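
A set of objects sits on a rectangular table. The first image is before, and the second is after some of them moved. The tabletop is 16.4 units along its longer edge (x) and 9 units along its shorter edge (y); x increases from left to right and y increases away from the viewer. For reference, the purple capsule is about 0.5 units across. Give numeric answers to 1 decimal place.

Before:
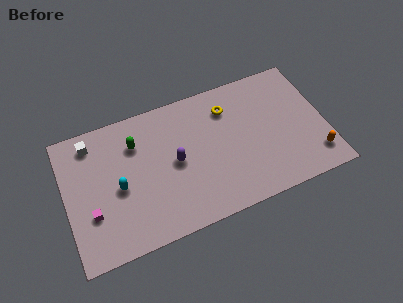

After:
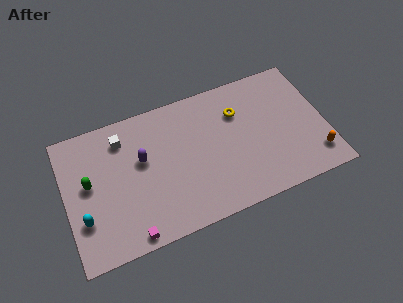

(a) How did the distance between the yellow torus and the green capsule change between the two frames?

+3.8

The distance was about 5.9 in the first image and 9.7 in the second, so they moved 3.8 units further apart.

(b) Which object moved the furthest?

the green capsule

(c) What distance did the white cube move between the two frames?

1.9

From (1.9, 7.6) to (3.8, 7.2), the white cube covered √(1.9² + 0.4²) ≈ 1.9 units.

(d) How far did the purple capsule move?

2.2

From (6.9, 4.5) to (4.9, 5.4), the purple capsule covered √(2.0² + 0.9²) ≈ 2.2 units.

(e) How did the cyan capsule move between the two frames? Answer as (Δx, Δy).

(-2.3, -1.3)

The cyan capsule started near (3.3, 4.1) and ended near (1.0, 2.8).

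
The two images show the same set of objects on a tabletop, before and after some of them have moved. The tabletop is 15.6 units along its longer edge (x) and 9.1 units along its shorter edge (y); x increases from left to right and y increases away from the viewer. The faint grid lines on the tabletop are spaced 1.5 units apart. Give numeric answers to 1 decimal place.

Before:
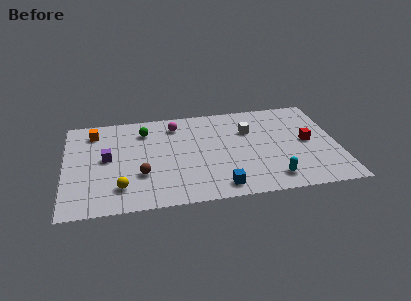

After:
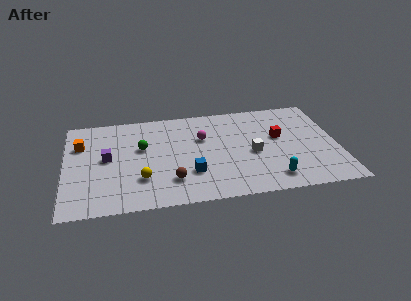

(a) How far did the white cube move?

2.2

The white cube moved from about (10.6, 6.2) to (10.7, 4.0), a distance of √(0.1² + 2.2²) ≈ 2.2.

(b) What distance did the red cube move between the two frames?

1.7

The red cube moved from about (13.9, 4.6) to (12.3, 5.3), a distance of √(1.6² + 0.7²) ≈ 1.7.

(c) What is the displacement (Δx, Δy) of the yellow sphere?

(1.2, 0.6)

The yellow sphere started near (3.1, 2.0) and ended near (4.3, 2.6).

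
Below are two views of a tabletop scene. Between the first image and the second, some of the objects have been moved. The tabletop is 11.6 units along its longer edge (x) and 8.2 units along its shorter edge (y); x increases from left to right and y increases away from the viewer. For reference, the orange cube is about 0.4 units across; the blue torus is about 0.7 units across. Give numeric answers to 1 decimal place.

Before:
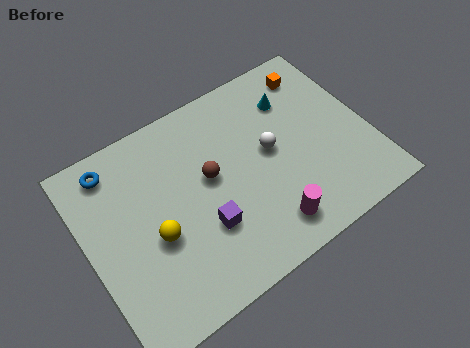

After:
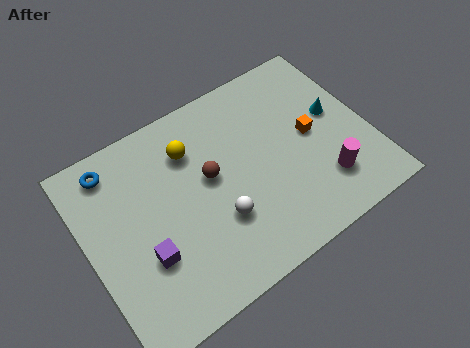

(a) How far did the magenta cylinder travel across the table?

2.6

The magenta cylinder moved from about (6.9, 1.4) to (9.4, 2.0), a distance of √(2.5² + 0.6²) ≈ 2.6.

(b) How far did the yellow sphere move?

3.4

The yellow sphere moved from about (2.6, 3.4) to (4.6, 6.1), a distance of √(2.0² + 2.7²) ≈ 3.4.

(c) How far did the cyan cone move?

2.1

From (8.9, 6.1) to (10.4, 4.6), the cyan cone covered √(1.5² + 1.5²) ≈ 2.1 units.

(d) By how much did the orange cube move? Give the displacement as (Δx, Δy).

(-0.7, -2.6)

From the two frames, the orange cube sits at roughly (10.0, 6.8) before and (9.3, 4.2) after.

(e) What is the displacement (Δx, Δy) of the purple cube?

(-2.4, 0.1)

The purple cube was at about (4.5, 2.7) and moved to about (2.1, 2.8).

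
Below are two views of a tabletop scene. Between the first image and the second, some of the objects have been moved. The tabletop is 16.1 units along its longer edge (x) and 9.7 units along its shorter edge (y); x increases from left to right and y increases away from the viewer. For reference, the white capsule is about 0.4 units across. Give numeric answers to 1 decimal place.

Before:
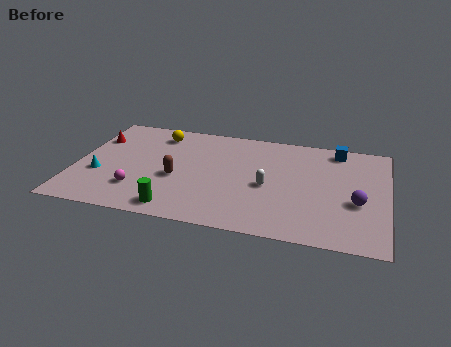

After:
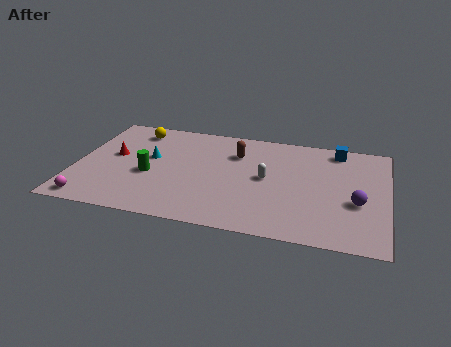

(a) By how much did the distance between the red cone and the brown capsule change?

+1.1

The distance was about 5.4 in the first image and 6.5 in the second, so they moved 1.1 units further apart.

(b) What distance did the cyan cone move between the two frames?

3.3

From (1.3, 3.5) to (3.8, 5.6), the cyan cone covered √(2.5² + 2.1²) ≈ 3.3 units.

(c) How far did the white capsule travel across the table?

0.7

The white capsule moved from about (10.0, 4.3) to (9.9, 5.0), a distance of √(0.1² + 0.7²) ≈ 0.7.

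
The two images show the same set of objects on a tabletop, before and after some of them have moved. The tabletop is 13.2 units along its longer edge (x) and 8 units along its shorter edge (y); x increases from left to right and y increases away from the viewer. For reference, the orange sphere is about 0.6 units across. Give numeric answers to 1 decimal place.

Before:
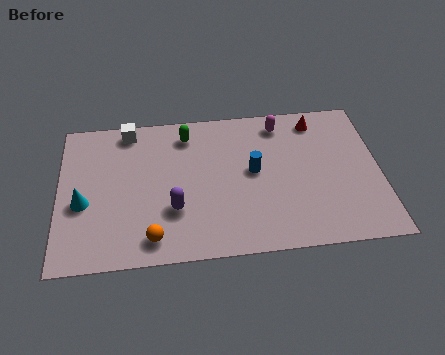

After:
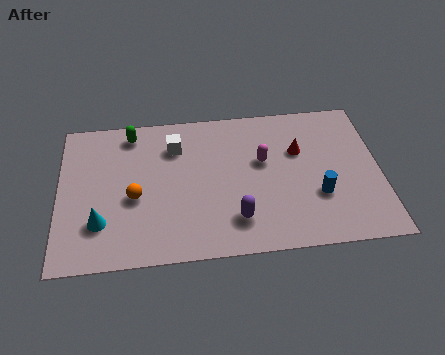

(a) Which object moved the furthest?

the blue cylinder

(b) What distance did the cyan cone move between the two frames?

1.3

The cyan cone was near (1.0, 3.3) before and (1.7, 2.2) after, so it travelled √(0.7² + 1.1²) ≈ 1.3 units.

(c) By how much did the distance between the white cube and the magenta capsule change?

-2.5

The distance was about 6.3 in the first image and 3.8 in the second, so they moved 2.5 units closer together.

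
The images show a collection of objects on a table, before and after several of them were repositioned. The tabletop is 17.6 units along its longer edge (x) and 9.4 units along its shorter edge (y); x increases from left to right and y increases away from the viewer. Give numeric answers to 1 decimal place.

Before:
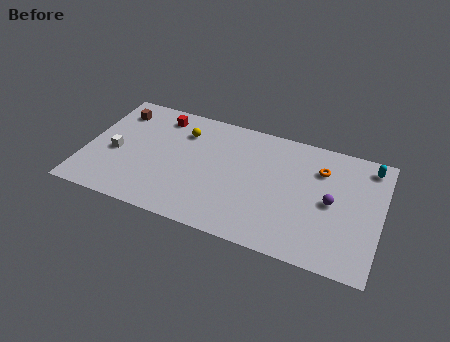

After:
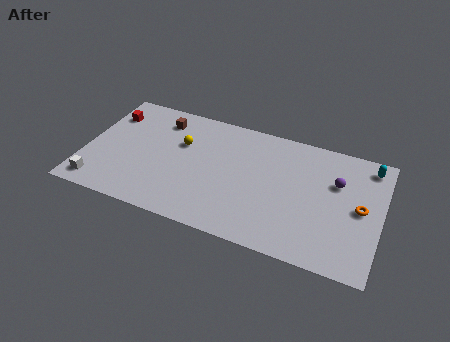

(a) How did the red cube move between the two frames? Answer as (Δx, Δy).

(-3.0, -0.8)

From the two frames, the red cube sits at roughly (4.1, 7.9) before and (1.1, 7.1) after.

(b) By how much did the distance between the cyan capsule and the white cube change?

+1.6

The distance was about 15.4 in the first image and 17.0 in the second, so they moved 1.6 units further apart.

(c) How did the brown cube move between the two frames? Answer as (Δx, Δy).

(2.7, 0.1)

From the two frames, the brown cube sits at roughly (1.5, 7.5) before and (4.2, 7.6) after.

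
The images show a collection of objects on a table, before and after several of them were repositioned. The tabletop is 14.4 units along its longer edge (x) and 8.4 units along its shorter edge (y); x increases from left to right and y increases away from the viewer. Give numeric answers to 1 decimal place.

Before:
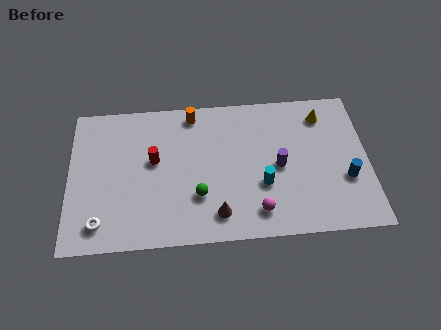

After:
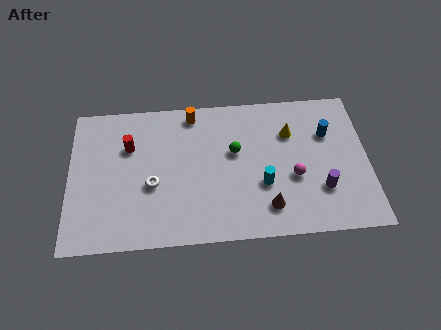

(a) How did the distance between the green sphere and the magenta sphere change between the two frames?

+0.3

The distance was about 3.0 in the first image and 3.3 in the second, so they moved 0.3 units further apart.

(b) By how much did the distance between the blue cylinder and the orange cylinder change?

-1.8

Before: roughly 8.5 units apart; after: 6.7. That's 1.8 units closer together.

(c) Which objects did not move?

the orange cylinder and the cyan cylinder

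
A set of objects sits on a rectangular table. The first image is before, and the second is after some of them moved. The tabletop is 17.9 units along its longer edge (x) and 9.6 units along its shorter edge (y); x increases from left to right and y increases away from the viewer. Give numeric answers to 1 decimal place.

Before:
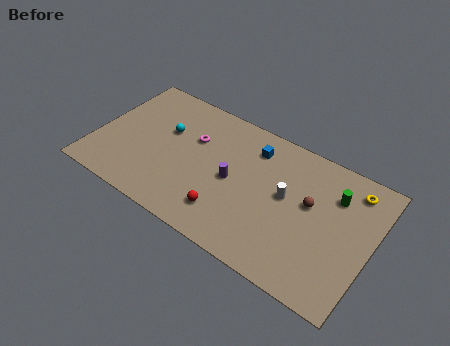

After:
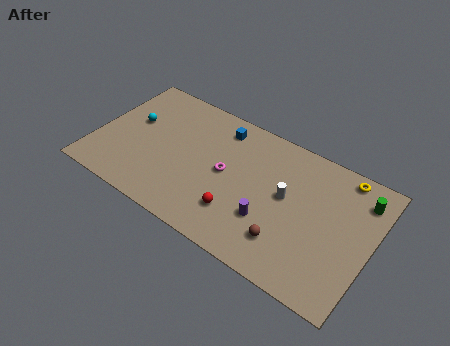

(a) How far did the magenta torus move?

2.8

The magenta torus was near (6.1, 6.3) before and (8.5, 4.9) after, so it travelled √(2.4² + 1.4²) ≈ 2.8 units.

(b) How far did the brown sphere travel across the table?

3.4

From (13.9, 5.6) to (12.9, 2.3), the brown sphere covered √(1.0² + 3.3²) ≈ 3.4 units.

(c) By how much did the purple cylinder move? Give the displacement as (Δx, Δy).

(2.6, -1.5)

The purple cylinder was at about (9.0, 4.6) and moved to about (11.6, 3.1).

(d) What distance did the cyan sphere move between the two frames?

2.2

The cyan sphere moved from about (4.3, 6.0) to (2.1, 5.7), a distance of √(2.2² + 0.3²) ≈ 2.2.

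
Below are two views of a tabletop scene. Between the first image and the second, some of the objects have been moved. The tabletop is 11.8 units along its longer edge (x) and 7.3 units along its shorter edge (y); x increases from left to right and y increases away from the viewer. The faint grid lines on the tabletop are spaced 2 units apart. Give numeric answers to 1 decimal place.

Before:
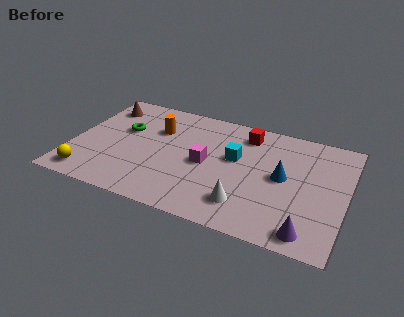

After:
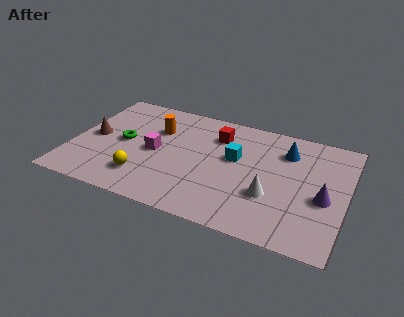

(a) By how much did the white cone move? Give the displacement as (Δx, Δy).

(1.0, 0.9)

From the two frames, the white cone sits at roughly (7.7, 1.6) before and (8.7, 2.5) after.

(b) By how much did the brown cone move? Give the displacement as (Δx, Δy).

(-0.1, -2.2)

The brown cone started near (1.0, 5.8) and ended near (0.9, 3.6).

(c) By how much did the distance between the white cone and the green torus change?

+0.3

Before: roughly 6.3 units apart; after: 6.6. That's 0.3 units further apart.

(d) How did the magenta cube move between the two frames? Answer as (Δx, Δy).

(-2.2, 0.0)

The magenta cube was at about (5.8, 3.5) and moved to about (3.6, 3.5).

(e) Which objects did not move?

the cyan cube and the orange cylinder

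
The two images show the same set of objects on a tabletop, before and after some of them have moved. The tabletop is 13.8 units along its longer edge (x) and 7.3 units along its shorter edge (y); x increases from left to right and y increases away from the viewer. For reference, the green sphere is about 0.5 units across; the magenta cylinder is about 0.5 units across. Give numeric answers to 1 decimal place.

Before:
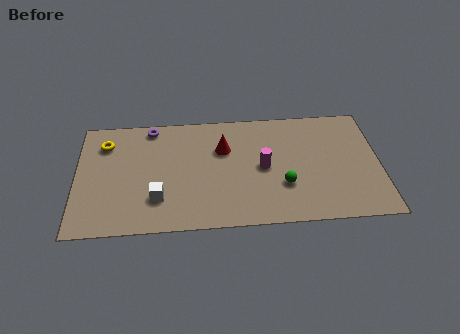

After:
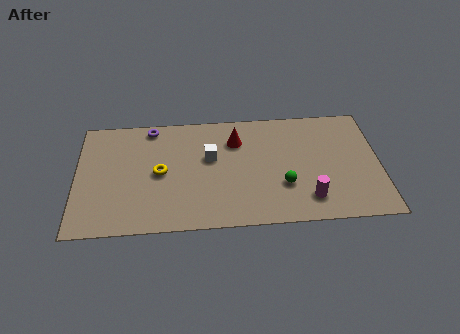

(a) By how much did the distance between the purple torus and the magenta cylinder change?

+2.8

They were about 5.9 units apart before and 8.7 after — 2.8 units further apart.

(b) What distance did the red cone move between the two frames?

0.8

The red cone was near (6.7, 4.9) before and (7.3, 5.4) after, so it travelled √(0.6² + 0.5²) ≈ 0.8 units.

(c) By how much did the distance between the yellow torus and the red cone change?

-1.5

The distance was about 5.4 in the first image and 3.9 in the second, so they moved 1.5 units closer together.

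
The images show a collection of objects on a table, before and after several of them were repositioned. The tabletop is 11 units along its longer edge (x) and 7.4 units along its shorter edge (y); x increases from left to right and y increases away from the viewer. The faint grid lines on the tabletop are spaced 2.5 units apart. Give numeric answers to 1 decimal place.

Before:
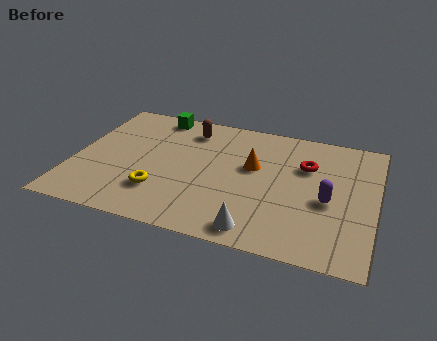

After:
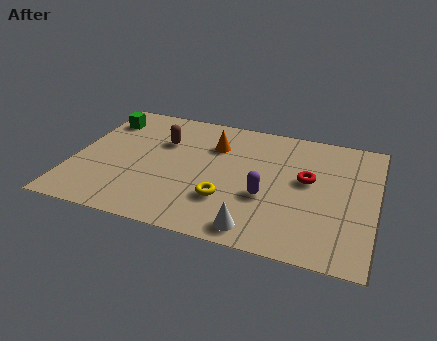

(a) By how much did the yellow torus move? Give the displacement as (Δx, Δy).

(2.4, 0.2)

From the two frames, the yellow torus sits at roughly (3.3, 2.0) before and (5.7, 2.2) after.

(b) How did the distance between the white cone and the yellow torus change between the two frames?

-2.0

Before: roughly 3.8 units apart; after: 1.8. That's 2.0 units closer together.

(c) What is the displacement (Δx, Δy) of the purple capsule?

(-2.2, -0.4)

From the two frames, the purple capsule sits at roughly (9.3, 3.2) before and (7.1, 2.8) after.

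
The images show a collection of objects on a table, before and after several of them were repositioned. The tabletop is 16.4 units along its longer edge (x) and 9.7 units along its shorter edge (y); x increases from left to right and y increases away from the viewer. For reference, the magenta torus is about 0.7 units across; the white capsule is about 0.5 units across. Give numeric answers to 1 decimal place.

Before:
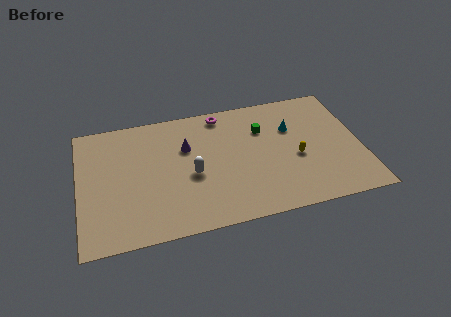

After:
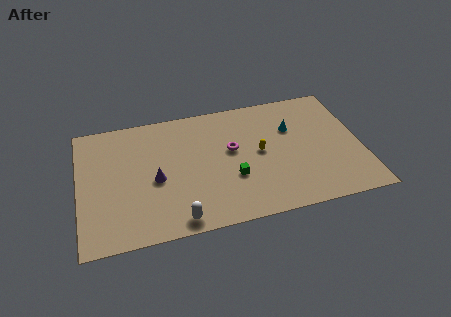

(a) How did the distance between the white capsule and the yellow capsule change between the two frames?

+0.3

Before: roughly 6.1 units apart; after: 6.4. That's 0.3 units further apart.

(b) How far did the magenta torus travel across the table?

3.0

The magenta torus moved from about (8.5, 8.6) to (8.9, 5.6), a distance of √(0.4² + 3.0²) ≈ 3.0.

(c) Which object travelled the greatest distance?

the green cube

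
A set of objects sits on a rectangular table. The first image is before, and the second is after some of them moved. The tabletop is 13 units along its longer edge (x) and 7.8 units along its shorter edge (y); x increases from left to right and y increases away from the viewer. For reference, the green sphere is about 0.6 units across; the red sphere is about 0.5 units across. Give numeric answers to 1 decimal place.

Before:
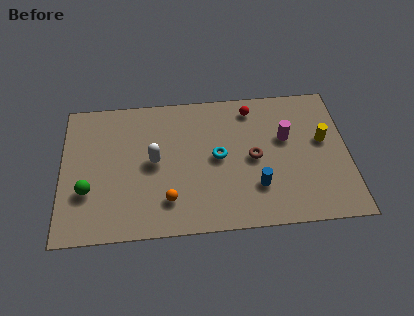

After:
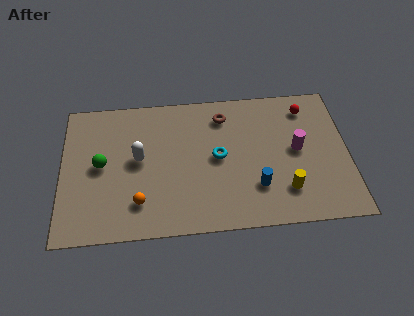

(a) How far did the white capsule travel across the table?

0.7

The white capsule moved from about (4.2, 4.0) to (3.5, 4.2), a distance of √(0.7² + 0.2²) ≈ 0.7.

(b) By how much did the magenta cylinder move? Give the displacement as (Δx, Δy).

(0.5, -0.7)

The magenta cylinder started near (10.2, 4.8) and ended near (10.7, 4.1).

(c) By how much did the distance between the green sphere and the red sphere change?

+1.2

The distance was about 8.5 in the first image and 9.7 in the second, so they moved 1.2 units further apart.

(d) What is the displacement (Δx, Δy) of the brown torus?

(-1.3, 2.5)

The brown torus was at about (8.7, 3.8) and moved to about (7.4, 6.3).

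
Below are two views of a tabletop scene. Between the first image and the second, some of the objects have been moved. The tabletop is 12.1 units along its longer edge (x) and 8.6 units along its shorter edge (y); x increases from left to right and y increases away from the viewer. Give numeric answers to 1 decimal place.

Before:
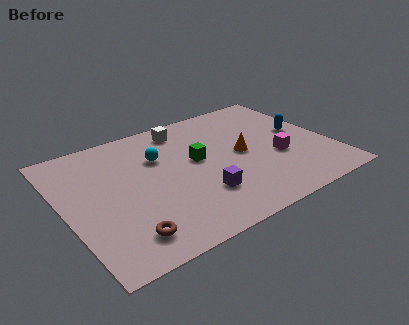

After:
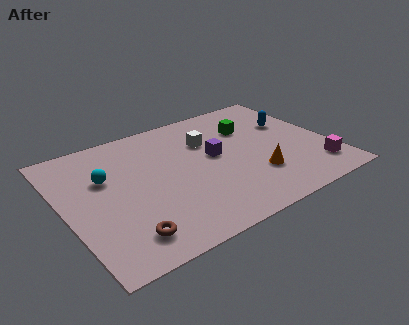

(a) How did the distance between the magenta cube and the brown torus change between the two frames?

+1.3

They were about 7.6 units apart before and 8.9 after — 1.3 units further apart.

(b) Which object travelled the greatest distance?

the green cube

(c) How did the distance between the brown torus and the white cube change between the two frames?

-0.5

Before: roughly 6.9 units apart; after: 6.4. That's 0.5 units closer together.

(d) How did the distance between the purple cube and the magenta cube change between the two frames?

+1.3

The distance was about 3.9 in the first image and 5.2 in the second, so they moved 1.3 units further apart.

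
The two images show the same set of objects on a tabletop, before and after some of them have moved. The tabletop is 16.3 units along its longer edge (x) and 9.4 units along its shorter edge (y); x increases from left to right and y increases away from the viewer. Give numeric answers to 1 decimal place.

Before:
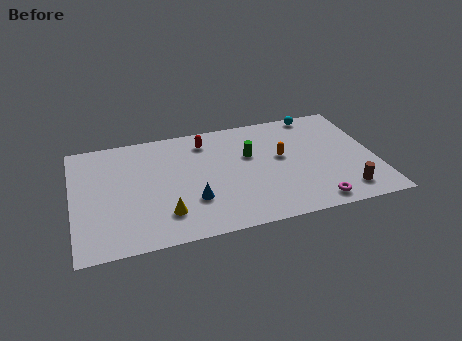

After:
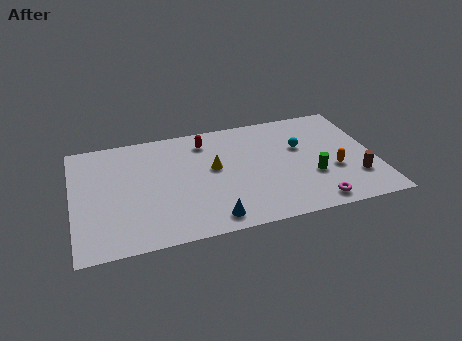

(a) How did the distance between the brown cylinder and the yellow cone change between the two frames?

-1.6

The distance was about 9.6 in the first image and 8.0 in the second, so they moved 1.6 units closer together.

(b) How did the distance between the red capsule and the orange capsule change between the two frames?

+3.2

Before: roughly 4.7 units apart; after: 7.9. That's 3.2 units further apart.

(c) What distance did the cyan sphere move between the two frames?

2.9

The cyan sphere moved from about (13.5, 8.6) to (12.4, 5.9), a distance of √(1.1² + 2.7²) ≈ 2.9.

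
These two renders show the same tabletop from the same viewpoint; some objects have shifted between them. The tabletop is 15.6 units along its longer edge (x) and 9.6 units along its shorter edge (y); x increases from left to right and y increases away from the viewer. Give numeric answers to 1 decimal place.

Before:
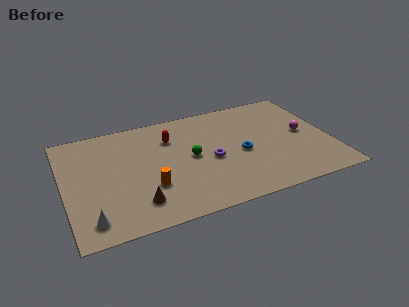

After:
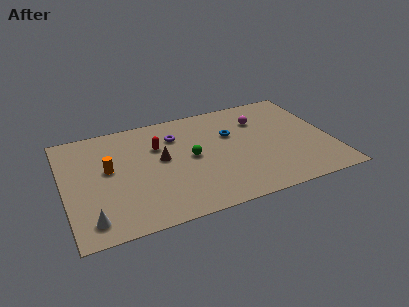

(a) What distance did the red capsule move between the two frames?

0.9

From (6.4, 7.0) to (5.6, 6.5), the red capsule covered √(0.8² + 0.5²) ≈ 0.9 units.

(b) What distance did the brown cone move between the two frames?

3.7

The brown cone was near (4.0, 2.0) before and (5.7, 5.3) after, so it travelled √(1.7² + 3.3²) ≈ 3.7 units.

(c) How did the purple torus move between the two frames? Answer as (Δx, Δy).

(-1.8, 2.8)

From the two frames, the purple torus sits at roughly (8.5, 4.3) before and (6.7, 7.1) after.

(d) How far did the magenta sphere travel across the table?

3.2

From (14.1, 4.9) to (11.7, 7.0), the magenta sphere covered √(2.4² + 2.1²) ≈ 3.2 units.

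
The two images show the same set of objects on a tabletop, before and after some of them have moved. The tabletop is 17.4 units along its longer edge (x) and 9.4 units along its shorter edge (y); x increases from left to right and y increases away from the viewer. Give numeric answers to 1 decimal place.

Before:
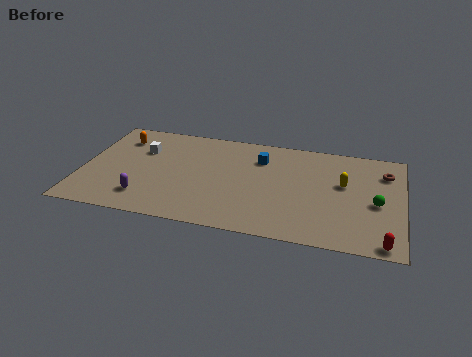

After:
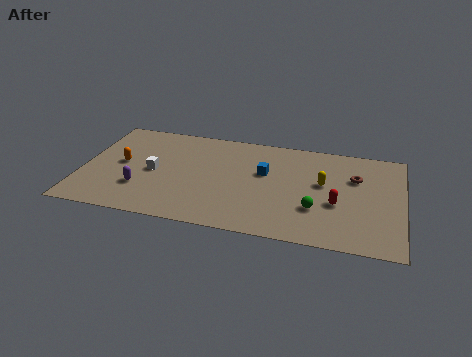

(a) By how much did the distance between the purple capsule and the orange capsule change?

-3.2

The distance was about 5.6 in the first image and 2.4 in the second, so they moved 3.2 units closer together.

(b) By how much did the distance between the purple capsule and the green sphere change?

-3.1

They were about 12.6 units apart before and 9.5 after — 3.1 units closer together.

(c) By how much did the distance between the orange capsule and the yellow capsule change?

-1.5

Before: roughly 12.5 units apart; after: 11.0. That's 1.5 units closer together.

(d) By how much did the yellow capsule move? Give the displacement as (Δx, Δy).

(-1.1, -0.2)

The yellow capsule was at about (14.2, 5.6) and moved to about (13.1, 5.4).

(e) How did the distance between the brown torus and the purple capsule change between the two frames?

-1.8

The distance was about 13.8 in the first image and 12.0 in the second, so they moved 1.8 units closer together.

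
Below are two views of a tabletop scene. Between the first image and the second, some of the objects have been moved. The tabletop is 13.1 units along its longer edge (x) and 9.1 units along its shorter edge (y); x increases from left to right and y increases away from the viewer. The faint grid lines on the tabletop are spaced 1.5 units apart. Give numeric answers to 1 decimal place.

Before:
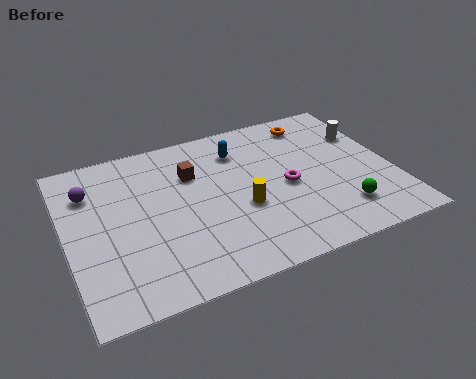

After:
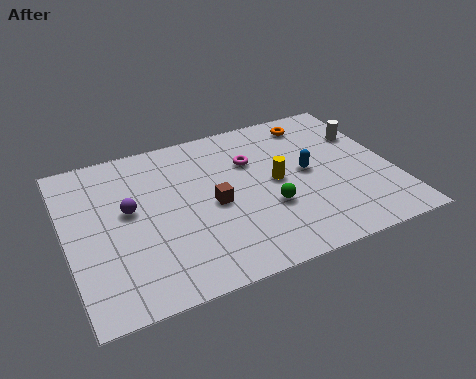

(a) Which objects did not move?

the orange torus and the white cylinder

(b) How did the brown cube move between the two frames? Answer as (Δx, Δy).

(0.6, -2.1)

The brown cube started near (5.2, 6.3) and ended near (5.8, 4.2).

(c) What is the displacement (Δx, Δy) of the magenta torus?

(-1.2, 2.0)

From the two frames, the magenta torus sits at roughly (8.8, 4.2) before and (7.6, 6.2) after.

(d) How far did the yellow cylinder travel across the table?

1.8

From (6.9, 3.6) to (8.4, 4.6), the yellow cylinder covered √(1.5² + 1.0²) ≈ 1.8 units.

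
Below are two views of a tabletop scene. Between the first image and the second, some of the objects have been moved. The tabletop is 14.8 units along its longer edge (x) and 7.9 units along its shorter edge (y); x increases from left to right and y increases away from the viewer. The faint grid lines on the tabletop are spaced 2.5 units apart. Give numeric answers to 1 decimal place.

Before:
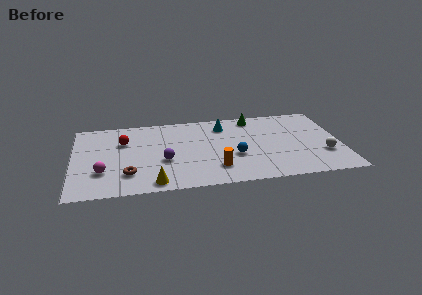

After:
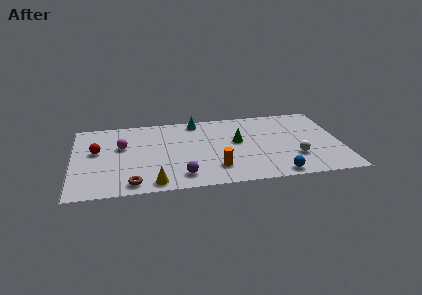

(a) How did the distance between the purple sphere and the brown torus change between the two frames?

+0.4

Before: roughly 2.3 units apart; after: 2.7. That's 0.4 units further apart.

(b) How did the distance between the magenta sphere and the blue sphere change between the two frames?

+2.0

They were about 7.3 units apart before and 9.3 after — 2.0 units further apart.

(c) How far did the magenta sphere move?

2.7

From (1.6, 2.4) to (2.7, 4.9), the magenta sphere covered √(1.1² + 2.5²) ≈ 2.7 units.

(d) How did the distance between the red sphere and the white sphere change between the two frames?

-0.3

They were about 11.4 units apart before and 11.1 after — 0.3 units closer together.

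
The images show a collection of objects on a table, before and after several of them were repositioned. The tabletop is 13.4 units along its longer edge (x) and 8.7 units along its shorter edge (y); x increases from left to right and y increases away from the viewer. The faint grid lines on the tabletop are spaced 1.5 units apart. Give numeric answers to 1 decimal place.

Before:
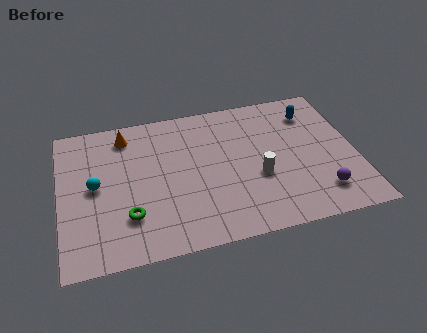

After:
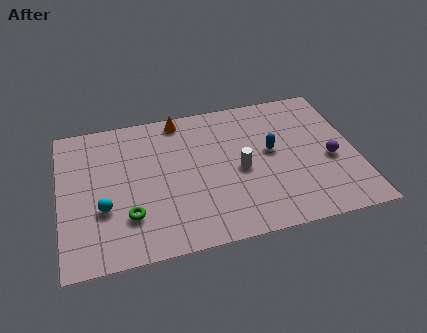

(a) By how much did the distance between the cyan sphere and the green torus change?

-1.2

They were about 2.5 units apart before and 1.3 after — 1.2 units closer together.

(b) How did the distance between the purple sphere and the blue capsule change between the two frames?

-2.2

Before: roughly 5.0 units apart; after: 2.8. That's 2.2 units closer together.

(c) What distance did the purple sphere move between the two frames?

2.0

The purple sphere moved from about (11.6, 1.8) to (12.2, 3.7), a distance of √(0.6² + 1.9²) ≈ 2.0.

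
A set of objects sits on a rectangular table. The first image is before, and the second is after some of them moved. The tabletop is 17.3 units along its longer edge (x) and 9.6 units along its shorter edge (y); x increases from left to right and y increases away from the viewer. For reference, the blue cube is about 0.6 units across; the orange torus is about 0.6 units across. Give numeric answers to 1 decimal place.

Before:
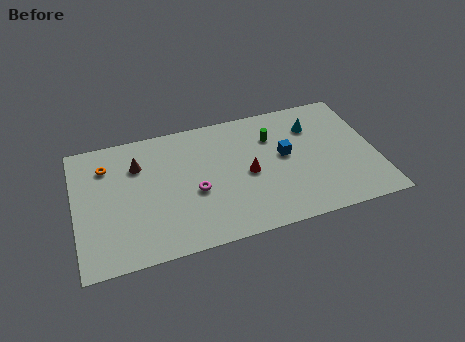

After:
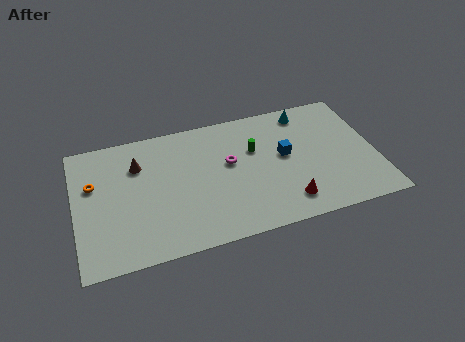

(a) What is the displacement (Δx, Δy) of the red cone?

(2.0, -2.7)

The red cone started near (9.9, 4.5) and ended near (11.9, 1.8).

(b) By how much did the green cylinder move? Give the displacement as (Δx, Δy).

(-1.1, -0.7)

The green cylinder was at about (11.5, 6.9) and moved to about (10.4, 6.2).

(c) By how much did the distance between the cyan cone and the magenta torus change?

-2.3

The distance was about 7.7 in the first image and 5.4 in the second, so they moved 2.3 units closer together.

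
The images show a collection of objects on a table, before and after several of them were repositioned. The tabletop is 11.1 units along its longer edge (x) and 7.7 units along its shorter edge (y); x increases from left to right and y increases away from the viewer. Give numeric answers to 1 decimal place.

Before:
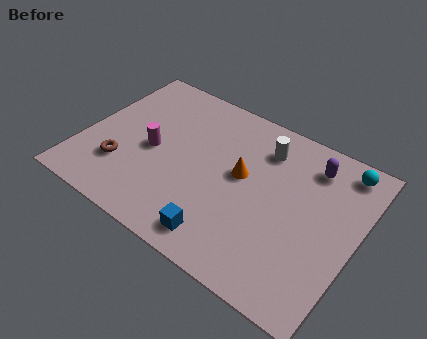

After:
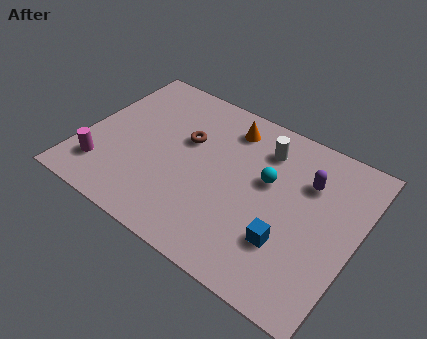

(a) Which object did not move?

the white cylinder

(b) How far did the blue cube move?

2.7

The blue cube was near (6.2, 1.1) before and (8.6, 2.3) after, so it travelled √(2.4² + 1.2²) ≈ 2.7 units.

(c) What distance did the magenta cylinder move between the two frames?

2.5

The magenta cylinder moved from about (2.8, 3.6) to (1.1, 1.7), a distance of √(1.7² + 1.9²) ≈ 2.5.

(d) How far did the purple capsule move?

0.8

The purple capsule was near (8.9, 6.2) before and (8.9, 5.4) after, so it travelled √(0.0² + 0.8²) ≈ 0.8 units.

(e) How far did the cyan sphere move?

3.4

The cyan sphere was near (10.1, 6.7) before and (7.4, 4.6) after, so it travelled √(2.7² + 2.1²) ≈ 3.4 units.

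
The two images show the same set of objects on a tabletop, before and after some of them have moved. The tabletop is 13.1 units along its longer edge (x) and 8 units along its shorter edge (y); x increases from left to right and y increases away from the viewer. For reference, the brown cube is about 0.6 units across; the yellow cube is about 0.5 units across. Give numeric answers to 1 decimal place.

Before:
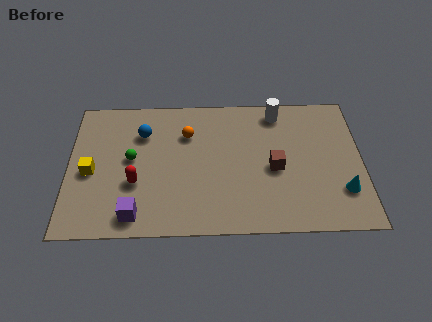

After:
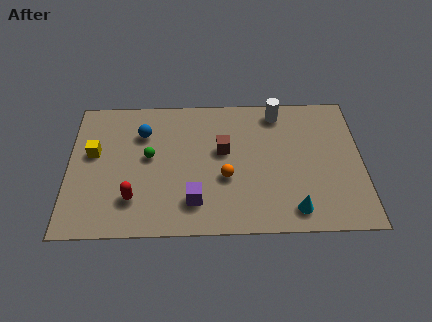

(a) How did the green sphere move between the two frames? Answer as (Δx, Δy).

(0.8, 0.1)

The green sphere started near (2.8, 4.3) and ended near (3.6, 4.4).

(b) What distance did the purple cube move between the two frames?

2.7

From (3.0, 1.1) to (5.6, 1.8), the purple cube covered √(2.6² + 0.7²) ≈ 2.7 units.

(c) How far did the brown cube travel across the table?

2.5

From (9.2, 3.6) to (6.9, 4.7), the brown cube covered √(2.3² + 1.1²) ≈ 2.5 units.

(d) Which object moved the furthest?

the orange sphere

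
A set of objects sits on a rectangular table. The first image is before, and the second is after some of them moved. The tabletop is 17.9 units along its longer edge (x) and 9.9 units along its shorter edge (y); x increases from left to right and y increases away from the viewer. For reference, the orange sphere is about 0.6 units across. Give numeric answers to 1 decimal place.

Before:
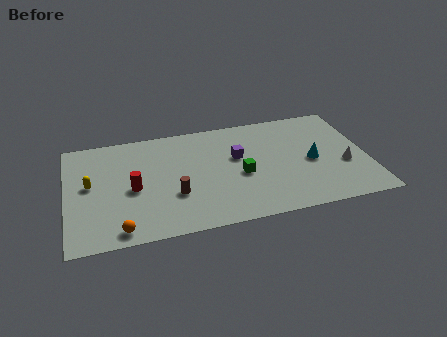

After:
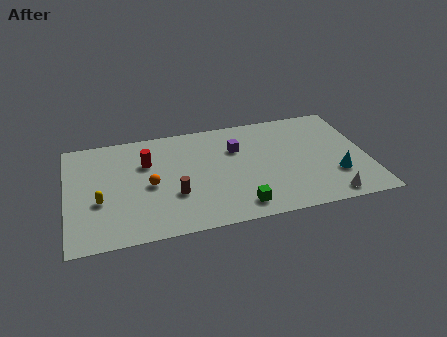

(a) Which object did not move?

the brown cylinder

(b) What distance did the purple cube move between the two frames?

0.8

The purple cube was near (10.2, 6.0) before and (10.2, 6.8) after, so it travelled √(0.0² + 0.8²) ≈ 0.8 units.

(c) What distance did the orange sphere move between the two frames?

4.0

The orange sphere moved from about (3.0, 1.1) to (4.9, 4.6), a distance of √(1.9² + 3.5²) ≈ 4.0.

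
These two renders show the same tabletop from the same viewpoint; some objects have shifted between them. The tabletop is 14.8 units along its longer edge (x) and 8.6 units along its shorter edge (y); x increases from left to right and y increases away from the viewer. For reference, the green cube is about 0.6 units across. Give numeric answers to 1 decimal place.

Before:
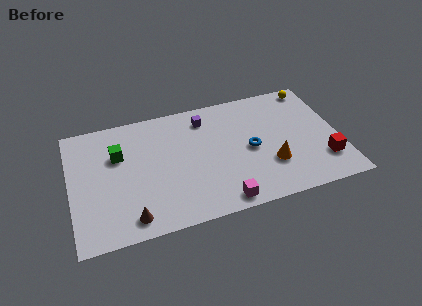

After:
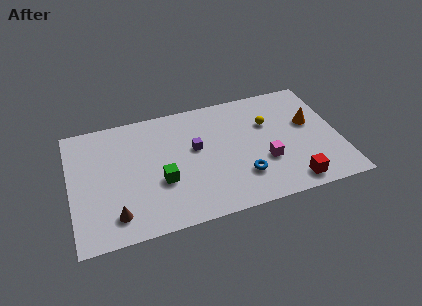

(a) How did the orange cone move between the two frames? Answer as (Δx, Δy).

(2.4, 2.4)

The orange cone was at about (10.9, 2.7) and moved to about (13.3, 5.1).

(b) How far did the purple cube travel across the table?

2.1

The purple cube moved from about (7.6, 7.0) to (6.9, 5.0), a distance of √(0.7² + 2.0²) ≈ 2.1.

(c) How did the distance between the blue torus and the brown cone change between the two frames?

-0.4

The distance was about 7.4 in the first image and 7.0 in the second, so they moved 0.4 units closer together.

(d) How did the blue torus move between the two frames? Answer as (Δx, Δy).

(-0.6, -1.8)

The blue torus was at about (9.9, 4.1) and moved to about (9.3, 2.3).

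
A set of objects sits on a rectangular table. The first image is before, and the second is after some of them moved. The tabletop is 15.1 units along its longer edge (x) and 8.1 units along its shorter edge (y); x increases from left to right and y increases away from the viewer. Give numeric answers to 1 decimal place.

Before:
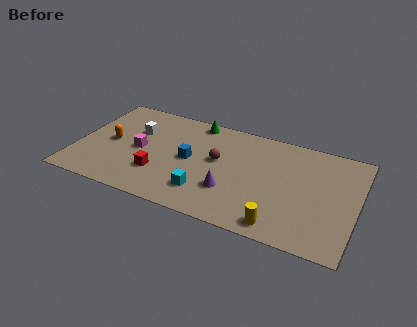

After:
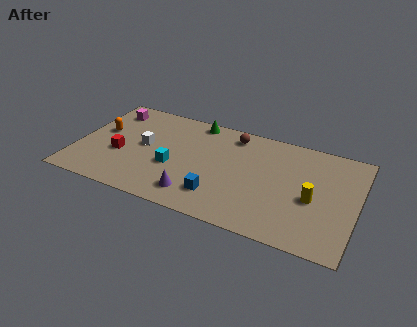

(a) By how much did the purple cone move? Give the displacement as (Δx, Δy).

(-1.8, -1.0)

The purple cone was at about (8.5, 2.5) and moved to about (6.7, 1.5).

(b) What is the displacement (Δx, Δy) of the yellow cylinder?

(1.5, 2.5)

The yellow cylinder was at about (11.3, 1.0) and moved to about (12.8, 3.5).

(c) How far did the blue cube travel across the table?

2.8

The blue cube moved from about (6.1, 4.1) to (7.9, 1.9), a distance of √(1.8² + 2.2²) ≈ 2.8.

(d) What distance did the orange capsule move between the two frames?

0.9

The orange capsule was near (1.8, 4.0) before and (1.2, 4.7) after, so it travelled √(0.6² + 0.7²) ≈ 0.9 units.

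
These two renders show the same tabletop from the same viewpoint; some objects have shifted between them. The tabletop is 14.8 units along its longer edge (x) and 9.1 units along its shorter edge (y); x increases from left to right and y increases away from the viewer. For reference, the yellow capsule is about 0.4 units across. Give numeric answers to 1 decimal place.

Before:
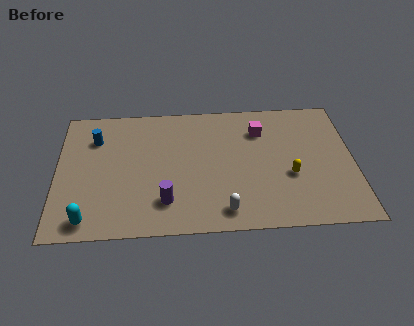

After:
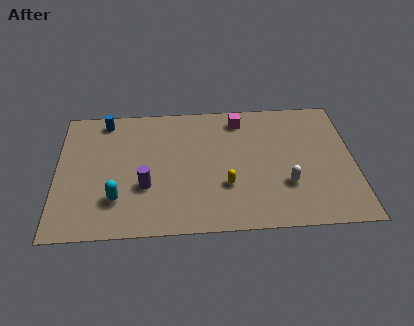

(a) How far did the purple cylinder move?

1.5

The purple cylinder was near (5.4, 2.1) before and (4.4, 3.2) after, so it travelled √(1.0² + 1.1²) ≈ 1.5 units.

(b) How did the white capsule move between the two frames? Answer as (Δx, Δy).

(3.1, 1.6)

From the two frames, the white capsule sits at roughly (8.3, 1.3) before and (11.4, 2.9) after.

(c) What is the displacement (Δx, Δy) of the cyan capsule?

(1.4, 1.3)

The cyan capsule was at about (1.6, 1.1) and moved to about (3.0, 2.4).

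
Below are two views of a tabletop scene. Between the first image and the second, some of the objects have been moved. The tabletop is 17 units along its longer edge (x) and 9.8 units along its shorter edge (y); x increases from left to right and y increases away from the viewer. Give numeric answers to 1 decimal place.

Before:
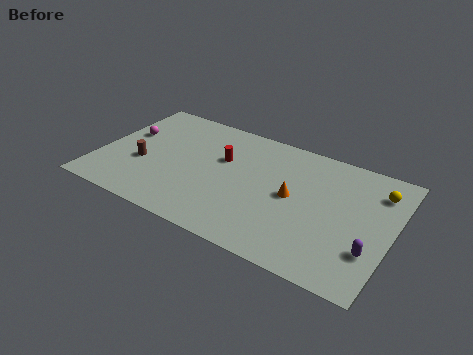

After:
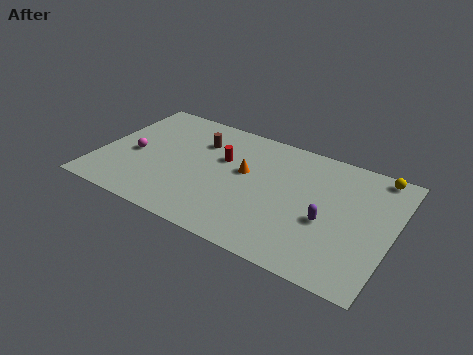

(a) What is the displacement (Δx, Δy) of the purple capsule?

(-2.6, 1.1)

The purple capsule was at about (16.0, 2.9) and moved to about (13.4, 4.0).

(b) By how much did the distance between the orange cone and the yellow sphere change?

+2.7

The distance was about 5.3 in the first image and 8.0 in the second, so they moved 2.7 units further apart.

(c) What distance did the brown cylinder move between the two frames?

4.4

The brown cylinder moved from about (2.6, 3.8) to (5.5, 7.1), a distance of √(2.9² + 3.3²) ≈ 4.4.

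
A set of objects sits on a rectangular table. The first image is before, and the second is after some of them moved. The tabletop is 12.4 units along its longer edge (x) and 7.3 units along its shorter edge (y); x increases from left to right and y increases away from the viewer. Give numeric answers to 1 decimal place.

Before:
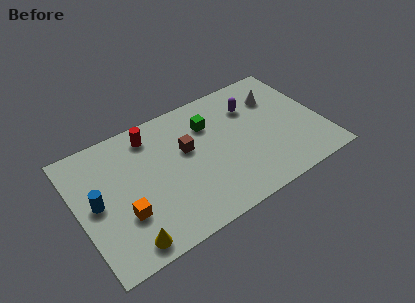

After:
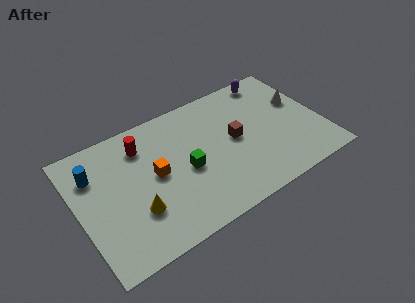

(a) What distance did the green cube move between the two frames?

2.5

The green cube moved from about (6.9, 5.3) to (5.4, 3.3), a distance of √(1.5² + 2.0²) ≈ 2.5.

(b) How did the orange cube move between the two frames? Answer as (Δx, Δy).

(1.8, 1.4)

The orange cube was at about (2.1, 2.4) and moved to about (3.9, 3.8).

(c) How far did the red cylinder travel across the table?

0.6

From (4.0, 6.1) to (3.5, 5.7), the red cylinder covered √(0.5² + 0.4²) ≈ 0.6 units.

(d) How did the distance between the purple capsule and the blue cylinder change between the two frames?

+1.1

They were about 8.4 units apart before and 9.5 after — 1.1 units further apart.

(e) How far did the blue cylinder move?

1.6

The blue cylinder was near (0.9, 3.7) before and (1.0, 5.3) after, so it travelled √(0.1² + 1.6²) ≈ 1.6 units.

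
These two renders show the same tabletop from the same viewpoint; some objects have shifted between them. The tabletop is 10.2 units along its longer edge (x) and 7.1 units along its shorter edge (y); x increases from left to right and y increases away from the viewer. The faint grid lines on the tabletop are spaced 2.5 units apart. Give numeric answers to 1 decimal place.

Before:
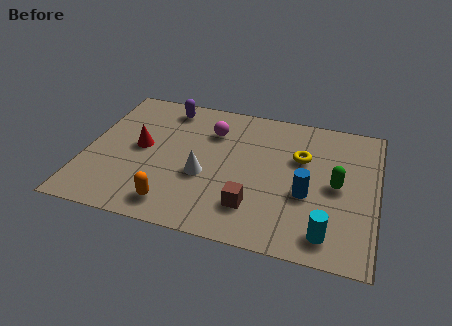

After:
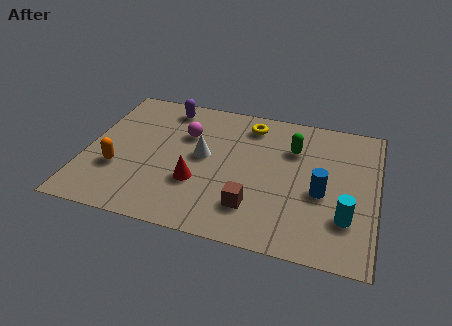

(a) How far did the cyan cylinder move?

1.1

The cyan cylinder moved from about (8.6, 1.1) to (9.2, 2.0), a distance of √(0.6² + 0.9²) ≈ 1.1.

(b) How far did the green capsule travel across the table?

2.2

The green capsule was near (8.8, 3.5) before and (7.2, 5.0) after, so it travelled √(1.6² + 1.5²) ≈ 2.2 units.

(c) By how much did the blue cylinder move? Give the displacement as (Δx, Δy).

(0.5, 0.2)

From the two frames, the blue cylinder sits at roughly (7.8, 2.8) before and (8.3, 3.0) after.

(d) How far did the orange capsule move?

2.5

The orange capsule was near (3.3, 1.1) before and (1.2, 2.4) after, so it travelled √(2.1² + 1.3²) ≈ 2.5 units.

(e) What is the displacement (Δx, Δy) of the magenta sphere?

(-0.9, -0.4)

The magenta sphere started near (4.3, 5.2) and ended near (3.4, 4.8).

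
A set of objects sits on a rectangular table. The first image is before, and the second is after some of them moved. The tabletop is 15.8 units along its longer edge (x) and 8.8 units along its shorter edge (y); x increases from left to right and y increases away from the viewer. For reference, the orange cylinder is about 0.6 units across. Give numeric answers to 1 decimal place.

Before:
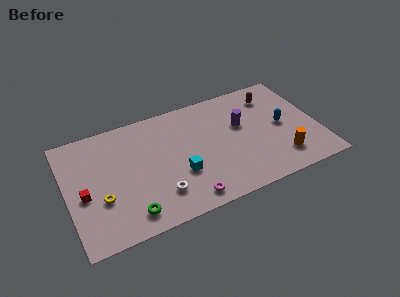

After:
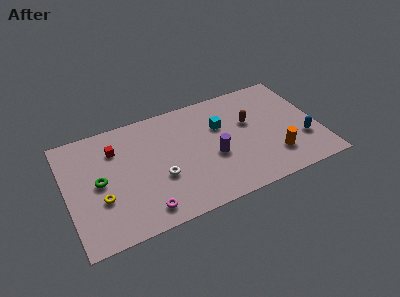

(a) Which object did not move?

the yellow torus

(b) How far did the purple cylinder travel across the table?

2.7

The purple cylinder was near (11.1, 5.4) before and (9.1, 3.6) after, so it travelled √(2.0² + 1.8²) ≈ 2.7 units.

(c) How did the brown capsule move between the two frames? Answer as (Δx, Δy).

(-1.7, -1.6)

From the two frames, the brown capsule sits at roughly (13.3, 7.0) before and (11.6, 5.4) after.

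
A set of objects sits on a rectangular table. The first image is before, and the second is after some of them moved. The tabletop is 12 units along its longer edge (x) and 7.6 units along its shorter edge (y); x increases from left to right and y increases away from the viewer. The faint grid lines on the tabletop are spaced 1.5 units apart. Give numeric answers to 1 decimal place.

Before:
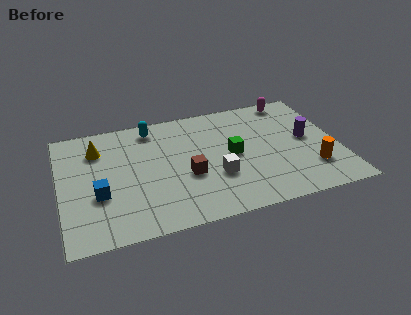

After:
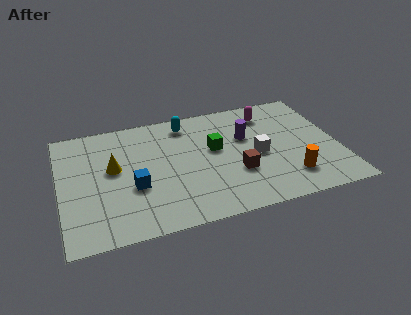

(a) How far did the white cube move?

2.1

The white cube was near (6.6, 2.6) before and (8.5, 3.5) after, so it travelled √(1.9² + 0.9²) ≈ 2.1 units.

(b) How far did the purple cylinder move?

2.7

The purple cylinder moved from about (10.7, 4.0) to (8.1, 4.8), a distance of √(2.6² + 0.8²) ≈ 2.7.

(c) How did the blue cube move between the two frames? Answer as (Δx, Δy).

(1.5, 0.1)

The blue cube started near (1.6, 2.8) and ended near (3.1, 2.9).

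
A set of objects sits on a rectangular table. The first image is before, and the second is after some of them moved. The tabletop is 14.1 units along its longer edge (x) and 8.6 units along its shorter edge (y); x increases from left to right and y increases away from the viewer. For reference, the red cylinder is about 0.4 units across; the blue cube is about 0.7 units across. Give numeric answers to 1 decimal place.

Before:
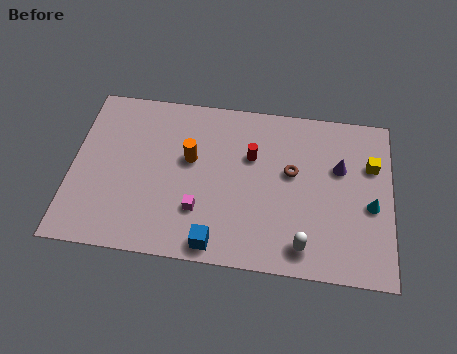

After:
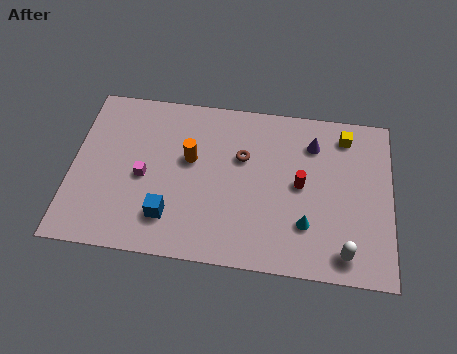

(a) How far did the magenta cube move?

2.9

The magenta cube moved from about (5.7, 2.5) to (3.2, 3.9), a distance of √(2.5² + 1.4²) ≈ 2.9.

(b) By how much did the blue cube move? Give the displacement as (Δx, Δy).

(-2.1, 1.1)

The blue cube was at about (6.5, 0.9) and moved to about (4.4, 2.0).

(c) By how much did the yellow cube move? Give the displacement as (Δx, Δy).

(-1.2, 1.4)

The yellow cube started near (13.2, 5.8) and ended near (12.0, 7.2).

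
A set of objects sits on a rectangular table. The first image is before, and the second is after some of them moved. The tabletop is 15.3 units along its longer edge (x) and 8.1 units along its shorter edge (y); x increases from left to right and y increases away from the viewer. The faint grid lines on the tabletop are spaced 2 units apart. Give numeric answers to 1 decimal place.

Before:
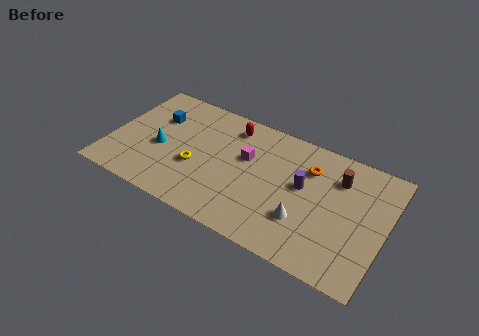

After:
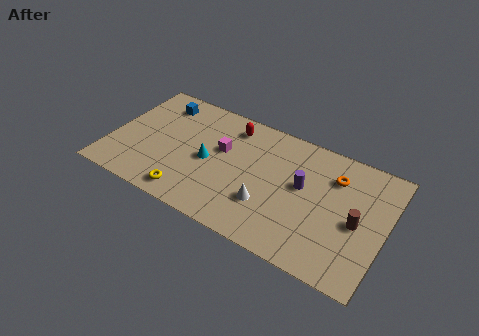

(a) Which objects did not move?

the purple cylinder and the red capsule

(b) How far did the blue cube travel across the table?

1.1

The blue cube moved from about (2.3, 5.5) to (2.3, 6.6), a distance of √(0.0² + 1.1²) ≈ 1.1.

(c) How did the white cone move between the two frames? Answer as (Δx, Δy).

(-2.0, 0.0)

The white cone started near (11.0, 2.5) and ended near (9.0, 2.5).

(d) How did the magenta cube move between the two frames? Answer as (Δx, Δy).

(-1.4, -0.1)

The magenta cube started near (7.5, 5.0) and ended near (6.1, 4.9).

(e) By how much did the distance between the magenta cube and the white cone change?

-0.5

The distance was about 4.3 in the first image and 3.8 in the second, so they moved 0.5 units closer together.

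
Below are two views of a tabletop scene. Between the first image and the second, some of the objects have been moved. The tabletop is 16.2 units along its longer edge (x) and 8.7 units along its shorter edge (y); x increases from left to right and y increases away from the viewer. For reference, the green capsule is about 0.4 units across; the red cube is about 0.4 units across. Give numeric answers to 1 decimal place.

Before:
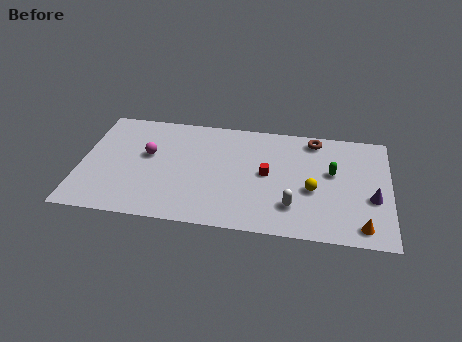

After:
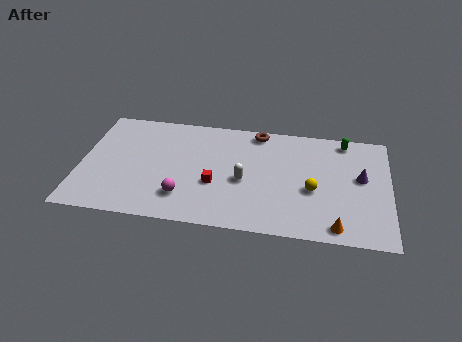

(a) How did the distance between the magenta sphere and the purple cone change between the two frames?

-2.3

The distance was about 11.9 in the first image and 9.6 in the second, so they moved 2.3 units closer together.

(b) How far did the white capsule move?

3.1

From (11.2, 2.2) to (8.6, 3.8), the white capsule covered √(2.6² + 1.6²) ≈ 3.1 units.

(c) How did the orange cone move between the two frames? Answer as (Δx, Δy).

(-1.3, -0.2)

The orange cone was at about (14.8, 1.2) and moved to about (13.5, 1.0).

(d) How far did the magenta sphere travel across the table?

3.6

The magenta sphere was near (3.5, 5.1) before and (5.5, 2.1) after, so it travelled √(2.0² + 3.0²) ≈ 3.6 units.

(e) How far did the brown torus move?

3.0

From (12.2, 7.6) to (9.2, 7.8), the brown torus covered √(3.0² + 0.2²) ≈ 3.0 units.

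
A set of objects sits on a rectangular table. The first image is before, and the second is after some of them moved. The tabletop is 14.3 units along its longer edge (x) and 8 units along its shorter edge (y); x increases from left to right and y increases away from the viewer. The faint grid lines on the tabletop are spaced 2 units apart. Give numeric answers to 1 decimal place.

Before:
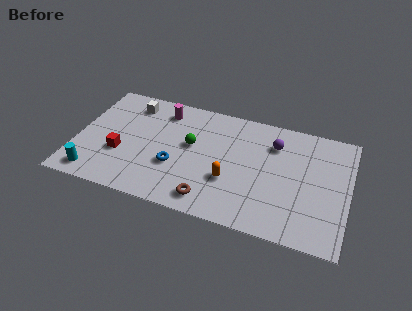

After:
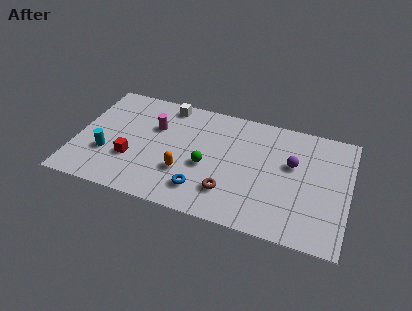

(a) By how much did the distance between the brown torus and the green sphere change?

-1.7

The distance was about 3.6 in the first image and 1.9 in the second, so they moved 1.7 units closer together.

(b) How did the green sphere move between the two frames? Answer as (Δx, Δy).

(0.9, -1.2)

From the two frames, the green sphere sits at roughly (6.0, 4.6) before and (6.9, 3.4) after.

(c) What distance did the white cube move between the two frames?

2.0

From (2.6, 6.6) to (4.5, 7.1), the white cube covered √(1.9² + 0.5²) ≈ 2.0 units.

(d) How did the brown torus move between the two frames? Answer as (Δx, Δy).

(0.9, 0.8)

The brown torus was at about (7.3, 1.2) and moved to about (8.2, 2.0).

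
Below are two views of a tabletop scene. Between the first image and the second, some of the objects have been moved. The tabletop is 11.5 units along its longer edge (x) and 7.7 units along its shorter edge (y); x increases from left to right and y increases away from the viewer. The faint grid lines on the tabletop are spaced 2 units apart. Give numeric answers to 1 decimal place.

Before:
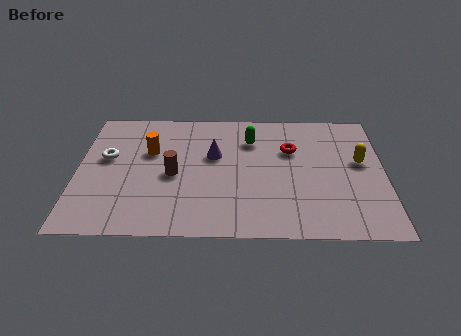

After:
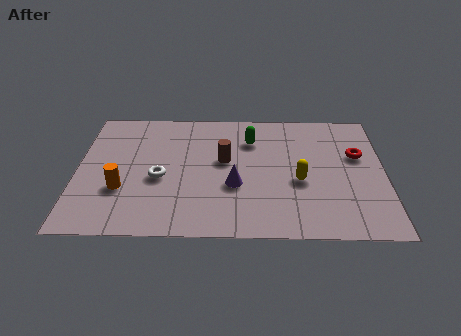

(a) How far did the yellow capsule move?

2.6

The yellow capsule moved from about (10.6, 4.4) to (8.3, 3.2), a distance of √(2.3² + 1.2²) ≈ 2.6.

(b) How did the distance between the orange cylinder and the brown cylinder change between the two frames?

+2.5

The distance was about 1.7 in the first image and 4.2 in the second, so they moved 2.5 units further apart.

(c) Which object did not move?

the green capsule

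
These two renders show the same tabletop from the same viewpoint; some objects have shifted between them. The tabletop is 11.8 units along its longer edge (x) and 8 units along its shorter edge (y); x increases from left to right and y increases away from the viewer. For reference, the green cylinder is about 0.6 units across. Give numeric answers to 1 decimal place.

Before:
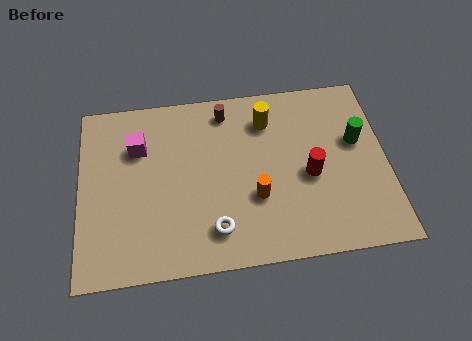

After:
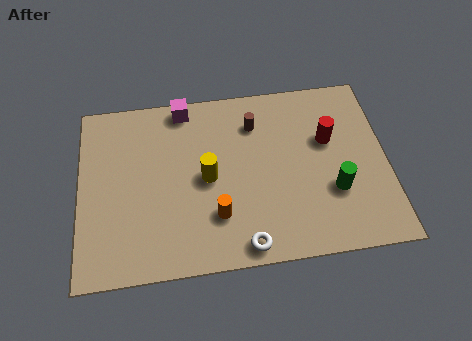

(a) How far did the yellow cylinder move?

3.3

From (7.3, 6.2) to (4.9, 3.9), the yellow cylinder covered √(2.4² + 2.3²) ≈ 3.3 units.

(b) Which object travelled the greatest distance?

the yellow cylinder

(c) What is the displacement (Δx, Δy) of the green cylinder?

(-1.0, -2.1)

From the two frames, the green cylinder sits at roughly (10.7, 4.8) before and (9.7, 2.7) after.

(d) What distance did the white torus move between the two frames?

1.4

From (5.1, 1.6) to (6.2, 0.8), the white torus covered √(1.1² + 0.8²) ≈ 1.4 units.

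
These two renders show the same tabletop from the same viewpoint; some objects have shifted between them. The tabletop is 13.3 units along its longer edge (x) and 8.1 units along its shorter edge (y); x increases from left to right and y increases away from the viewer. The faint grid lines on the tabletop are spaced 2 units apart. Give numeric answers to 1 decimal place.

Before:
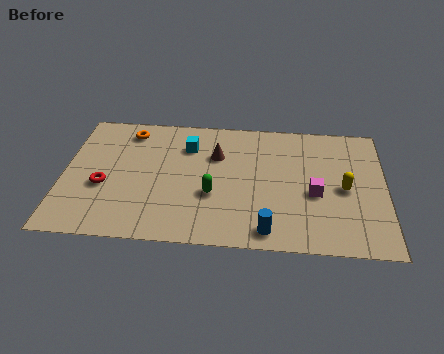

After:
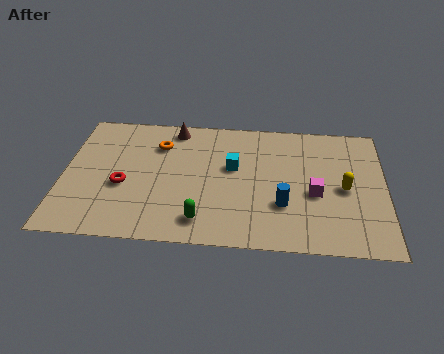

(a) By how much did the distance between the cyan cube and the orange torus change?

+0.7

The distance was about 2.6 in the first image and 3.3 in the second, so they moved 0.7 units further apart.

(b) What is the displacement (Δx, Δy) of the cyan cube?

(1.9, -1.2)

From the two frames, the cyan cube sits at roughly (5.1, 6.0) before and (7.0, 4.8) after.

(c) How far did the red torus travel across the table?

0.8

From (1.7, 3.2) to (2.5, 3.3), the red torus covered √(0.8² + 0.1²) ≈ 0.8 units.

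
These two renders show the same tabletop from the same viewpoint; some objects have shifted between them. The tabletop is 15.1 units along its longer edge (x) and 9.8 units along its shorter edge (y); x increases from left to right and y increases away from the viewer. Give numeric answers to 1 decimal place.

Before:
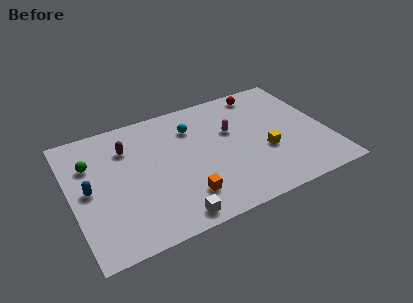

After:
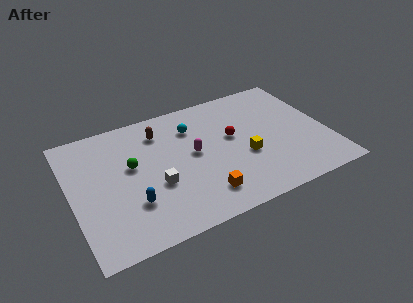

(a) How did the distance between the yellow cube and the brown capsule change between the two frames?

-2.5

The distance was about 8.5 in the first image and 6.0 in the second, so they moved 2.5 units closer together.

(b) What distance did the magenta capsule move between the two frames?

2.6

From (9.6, 6.1) to (7.2, 5.2), the magenta capsule covered √(2.4² + 0.9²) ≈ 2.6 units.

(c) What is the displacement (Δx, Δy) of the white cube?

(-0.6, 2.7)

The white cube was at about (5.4, 1.0) and moved to about (4.8, 3.7).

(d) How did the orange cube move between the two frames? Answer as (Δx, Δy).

(1.0, -0.3)

The orange cube was at about (6.3, 2.2) and moved to about (7.3, 1.9).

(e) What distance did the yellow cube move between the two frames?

1.2

The yellow cube was near (11.3, 3.7) before and (10.1, 3.8) after, so it travelled √(1.2² + 0.1²) ≈ 1.2 units.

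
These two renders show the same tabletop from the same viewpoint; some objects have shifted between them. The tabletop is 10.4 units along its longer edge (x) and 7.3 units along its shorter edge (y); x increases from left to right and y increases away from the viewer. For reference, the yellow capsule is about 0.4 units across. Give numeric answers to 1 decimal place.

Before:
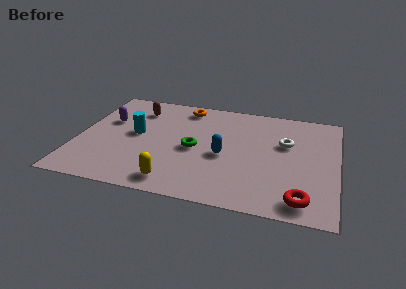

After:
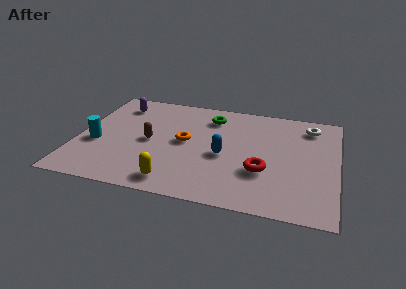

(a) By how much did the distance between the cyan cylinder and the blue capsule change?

+1.4

Before: roughly 3.7 units apart; after: 5.1. That's 1.4 units further apart.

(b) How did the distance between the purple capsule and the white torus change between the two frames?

+0.6

They were about 7.2 units apart before and 7.8 after — 0.6 units further apart.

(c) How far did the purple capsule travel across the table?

1.3

The purple capsule moved from about (1.1, 4.6) to (1.4, 5.9), a distance of √(0.3² + 1.3²) ≈ 1.3.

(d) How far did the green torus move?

2.5

The green torus was near (4.7, 3.4) before and (5.2, 5.8) after, so it travelled √(0.5² + 2.4²) ≈ 2.5 units.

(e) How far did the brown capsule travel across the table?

2.3

From (2.2, 5.7) to (2.9, 3.5), the brown capsule covered √(0.7² + 2.2²) ≈ 2.3 units.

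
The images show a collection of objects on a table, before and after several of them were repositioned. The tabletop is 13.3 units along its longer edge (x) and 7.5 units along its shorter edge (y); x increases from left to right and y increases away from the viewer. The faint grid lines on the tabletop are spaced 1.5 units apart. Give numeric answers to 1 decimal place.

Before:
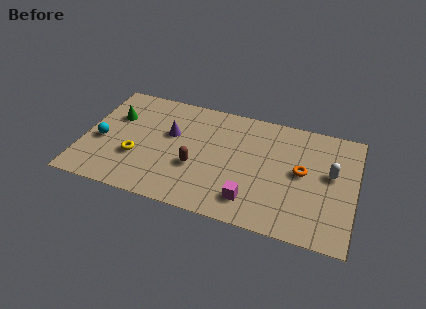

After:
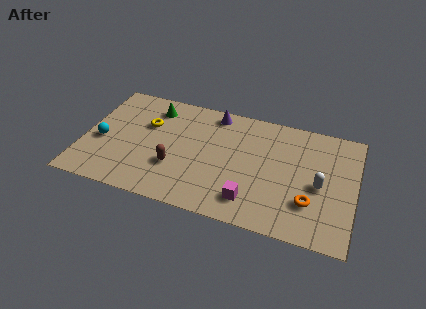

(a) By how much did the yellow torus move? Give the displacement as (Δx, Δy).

(0.3, 2.3)

The yellow torus was at about (2.7, 2.6) and moved to about (3.0, 4.9).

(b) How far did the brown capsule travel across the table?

1.0

The brown capsule moved from about (5.6, 2.8) to (4.6, 2.5), a distance of √(1.0² + 0.3²) ≈ 1.0.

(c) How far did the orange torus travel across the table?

1.9

The orange torus moved from about (10.7, 4.0) to (11.2, 2.2), a distance of √(0.5² + 1.8²) ≈ 1.9.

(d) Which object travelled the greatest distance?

the purple cone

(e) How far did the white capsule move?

1.0

The white capsule was near (12.1, 4.3) before and (11.6, 3.4) after, so it travelled √(0.5² + 0.9²) ≈ 1.0 units.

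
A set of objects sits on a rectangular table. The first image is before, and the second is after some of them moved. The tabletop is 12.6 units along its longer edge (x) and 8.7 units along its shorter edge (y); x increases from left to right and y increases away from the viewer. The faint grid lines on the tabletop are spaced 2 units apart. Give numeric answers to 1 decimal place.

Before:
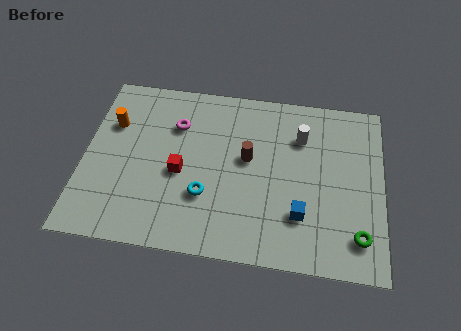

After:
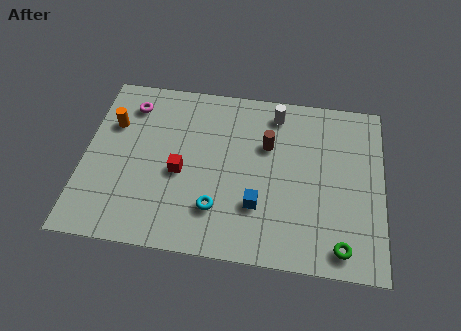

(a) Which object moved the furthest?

the magenta torus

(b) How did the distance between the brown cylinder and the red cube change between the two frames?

+1.1

The distance was about 3.0 in the first image and 4.1 in the second, so they moved 1.1 units further apart.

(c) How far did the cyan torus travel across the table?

0.8

The cyan torus moved from about (5.2, 2.8) to (5.7, 2.2), a distance of √(0.5² + 0.6²) ≈ 0.8.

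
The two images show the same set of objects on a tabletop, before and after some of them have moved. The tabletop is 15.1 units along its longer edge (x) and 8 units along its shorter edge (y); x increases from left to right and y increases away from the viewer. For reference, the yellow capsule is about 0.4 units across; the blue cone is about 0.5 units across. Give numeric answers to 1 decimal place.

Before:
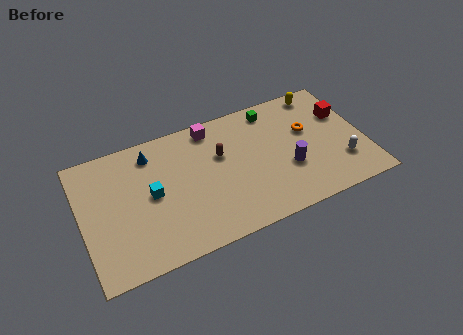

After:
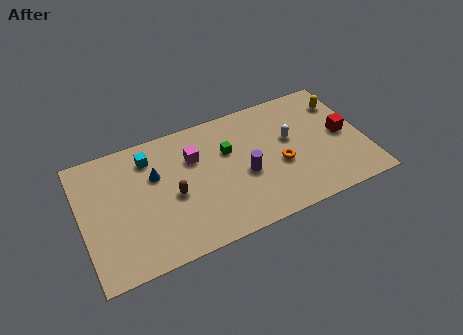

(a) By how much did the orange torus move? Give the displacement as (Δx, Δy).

(-1.7, -1.6)

The orange torus started near (12.2, 4.9) and ended near (10.5, 3.3).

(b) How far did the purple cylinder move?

2.4

From (10.9, 2.9) to (8.6, 3.4), the purple cylinder covered √(2.3² + 0.5²) ≈ 2.4 units.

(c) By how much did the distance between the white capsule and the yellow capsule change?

-1.6

They were about 4.9 units apart before and 3.3 after — 1.6 units closer together.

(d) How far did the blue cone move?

1.4

The blue cone moved from about (3.9, 6.6) to (4.0, 5.2), a distance of √(0.1² + 1.4²) ≈ 1.4.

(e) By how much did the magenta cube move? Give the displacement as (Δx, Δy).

(-1.1, -1.5)

The magenta cube was at about (7.2, 7.0) and moved to about (6.1, 5.5).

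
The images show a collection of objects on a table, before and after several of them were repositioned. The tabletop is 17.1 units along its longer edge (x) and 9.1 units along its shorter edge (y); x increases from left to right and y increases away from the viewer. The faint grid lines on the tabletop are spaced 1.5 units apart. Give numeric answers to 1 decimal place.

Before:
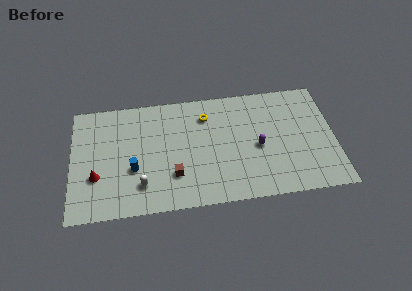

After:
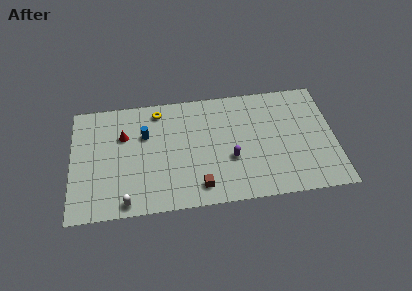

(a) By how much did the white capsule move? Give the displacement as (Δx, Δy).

(-1.0, -1.2)

The white capsule started near (4.5, 2.1) and ended near (3.5, 0.9).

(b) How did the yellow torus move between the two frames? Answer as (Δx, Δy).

(-3.1, 0.8)

From the two frames, the yellow torus sits at roughly (8.8, 7.0) before and (5.7, 7.8) after.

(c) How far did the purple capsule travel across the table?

1.9

From (12.1, 4.1) to (10.3, 3.4), the purple capsule covered √(1.8² + 0.7²) ≈ 1.9 units.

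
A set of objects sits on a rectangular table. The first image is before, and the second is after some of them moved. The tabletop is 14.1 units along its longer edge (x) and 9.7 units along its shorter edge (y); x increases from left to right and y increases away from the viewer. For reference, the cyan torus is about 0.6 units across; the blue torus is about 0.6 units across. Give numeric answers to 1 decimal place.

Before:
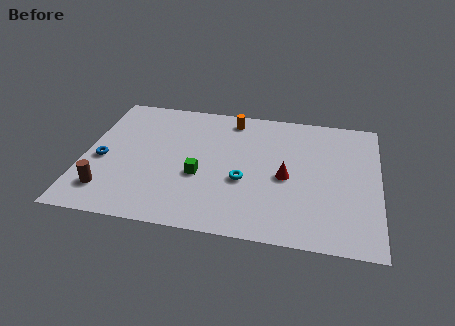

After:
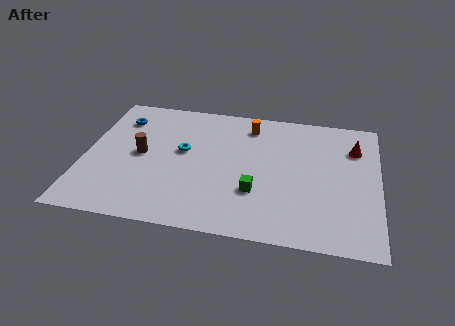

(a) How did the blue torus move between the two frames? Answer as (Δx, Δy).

(0.6, 3.3)

The blue torus was at about (0.9, 4.2) and moved to about (1.5, 7.5).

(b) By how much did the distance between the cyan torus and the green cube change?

+2.2

The distance was about 2.1 in the first image and 4.3 in the second, so they moved 2.2 units further apart.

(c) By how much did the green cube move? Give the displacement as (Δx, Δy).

(2.7, -0.7)

The green cube started near (5.6, 3.8) and ended near (8.3, 3.1).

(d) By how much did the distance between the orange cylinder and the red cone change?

+0.3

They were about 4.9 units apart before and 5.2 after — 0.3 units further apart.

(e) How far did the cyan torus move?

3.4

The cyan torus was near (7.7, 3.8) before and (4.7, 5.5) after, so it travelled √(3.0² + 1.7²) ≈ 3.4 units.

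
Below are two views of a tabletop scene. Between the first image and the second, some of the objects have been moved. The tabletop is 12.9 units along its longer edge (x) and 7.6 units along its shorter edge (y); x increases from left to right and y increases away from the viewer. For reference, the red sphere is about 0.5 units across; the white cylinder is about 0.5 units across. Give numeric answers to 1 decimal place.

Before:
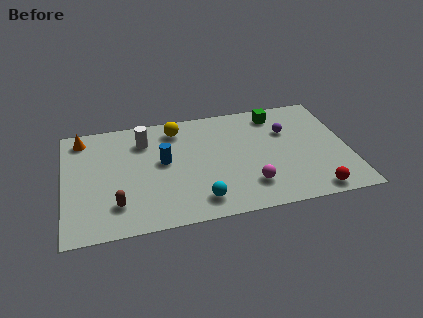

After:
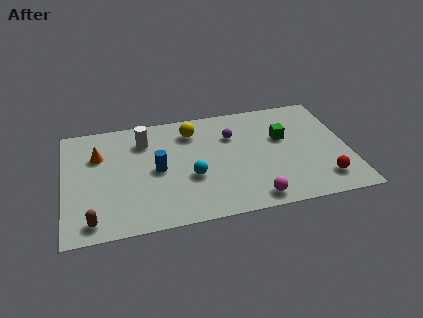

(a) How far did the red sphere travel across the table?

0.9

The red sphere moved from about (11.1, 0.8) to (11.6, 1.5), a distance of √(0.5² + 0.7²) ≈ 0.9.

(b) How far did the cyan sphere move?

1.6

The cyan sphere was near (6.0, 1.3) before and (5.7, 2.9) after, so it travelled √(0.3² + 1.6²) ≈ 1.6 units.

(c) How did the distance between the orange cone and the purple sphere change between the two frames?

-3.3

They were about 9.4 units apart before and 6.1 after — 3.3 units closer together.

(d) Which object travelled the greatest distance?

the purple sphere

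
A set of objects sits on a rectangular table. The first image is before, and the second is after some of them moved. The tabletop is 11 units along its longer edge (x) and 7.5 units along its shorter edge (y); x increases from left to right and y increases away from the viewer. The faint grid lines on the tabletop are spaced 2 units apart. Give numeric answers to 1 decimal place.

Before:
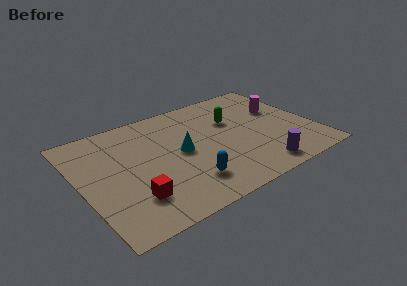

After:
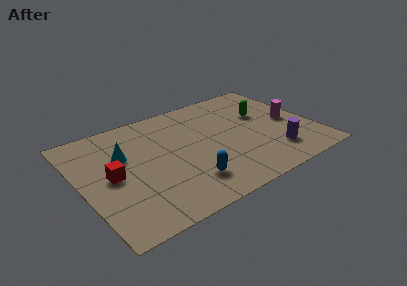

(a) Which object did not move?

the blue capsule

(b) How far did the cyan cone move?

2.8

The cyan cone was near (4.7, 3.8) before and (2.1, 4.8) after, so it travelled √(2.6² + 1.0²) ≈ 2.8 units.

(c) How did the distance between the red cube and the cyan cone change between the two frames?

-1.9

Before: roughly 3.2 units apart; after: 1.3. That's 1.9 units closer together.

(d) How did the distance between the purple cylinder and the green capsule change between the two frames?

-0.9

Before: roughly 3.9 units apart; after: 3.0. That's 0.9 units closer together.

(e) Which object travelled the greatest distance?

the cyan cone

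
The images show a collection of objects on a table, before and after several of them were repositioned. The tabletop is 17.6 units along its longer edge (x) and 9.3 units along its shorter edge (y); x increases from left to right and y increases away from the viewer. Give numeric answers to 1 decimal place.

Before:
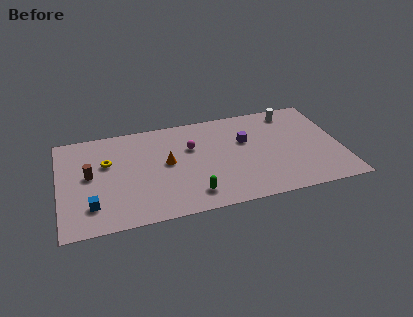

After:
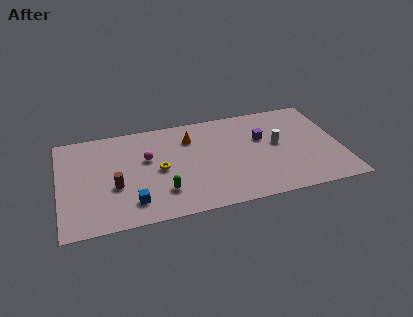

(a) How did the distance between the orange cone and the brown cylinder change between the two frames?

+1.2

The distance was about 4.8 in the first image and 6.0 in the second, so they moved 1.2 units further apart.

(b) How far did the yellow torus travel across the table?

3.5

From (3.0, 5.9) to (6.2, 4.5), the yellow torus covered √(3.2² + 1.4²) ≈ 3.5 units.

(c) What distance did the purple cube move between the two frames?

1.1

From (11.7, 5.9) to (12.8, 5.9), the purple cube covered √(1.1² + 0.0²) ≈ 1.1 units.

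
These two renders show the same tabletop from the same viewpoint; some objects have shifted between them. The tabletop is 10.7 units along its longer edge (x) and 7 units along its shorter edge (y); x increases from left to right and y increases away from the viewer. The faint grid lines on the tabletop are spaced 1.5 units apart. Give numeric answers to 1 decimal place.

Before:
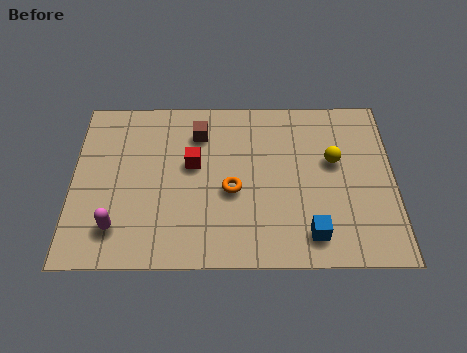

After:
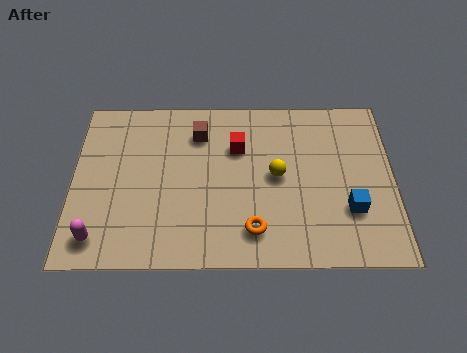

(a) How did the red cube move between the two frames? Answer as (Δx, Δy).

(1.5, 0.7)

The red cube was at about (4.0, 4.1) and moved to about (5.5, 4.8).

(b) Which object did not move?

the brown cube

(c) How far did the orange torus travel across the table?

1.7

From (5.3, 3.0) to (6.0, 1.4), the orange torus covered √(0.7² + 1.6²) ≈ 1.7 units.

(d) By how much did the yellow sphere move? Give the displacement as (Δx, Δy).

(-1.9, -0.6)

From the two frames, the yellow sphere sits at roughly (8.7, 4.2) before and (6.8, 3.6) after.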